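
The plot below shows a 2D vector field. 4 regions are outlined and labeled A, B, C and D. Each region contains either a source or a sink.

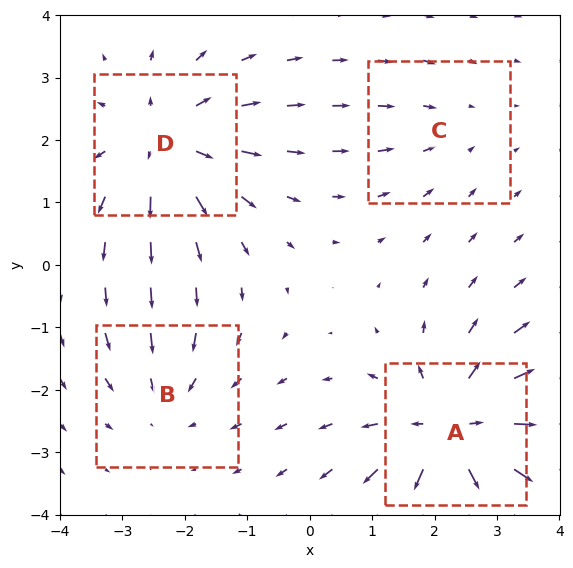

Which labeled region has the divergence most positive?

Divergence at each region's feature centre — A: about +7, B: about -3, C: about -2, D: about +5. Region A is most positive.

A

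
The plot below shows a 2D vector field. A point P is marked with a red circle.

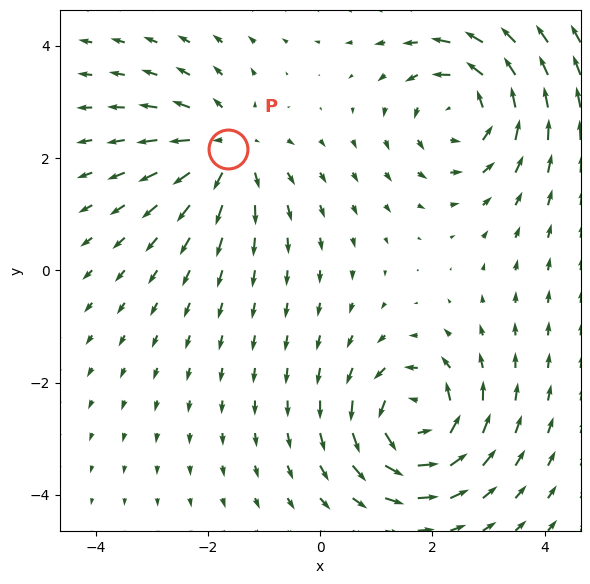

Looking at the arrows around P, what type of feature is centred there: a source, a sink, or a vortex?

source

At P (-1.6, 2.2) the arrows spread outward. Divergence about +5, curl ≈0 — positive divergence with near-zero curl is a source.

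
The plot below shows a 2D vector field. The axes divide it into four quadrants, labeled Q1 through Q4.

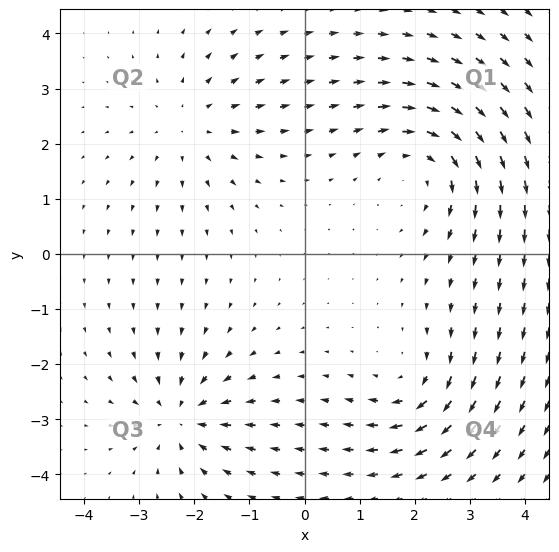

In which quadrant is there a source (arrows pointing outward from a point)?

Q2

The source sits at approximately (-2.1, 2.3), which lies in quadrant Q2. The divergence there is about +3, positive as expected for a source.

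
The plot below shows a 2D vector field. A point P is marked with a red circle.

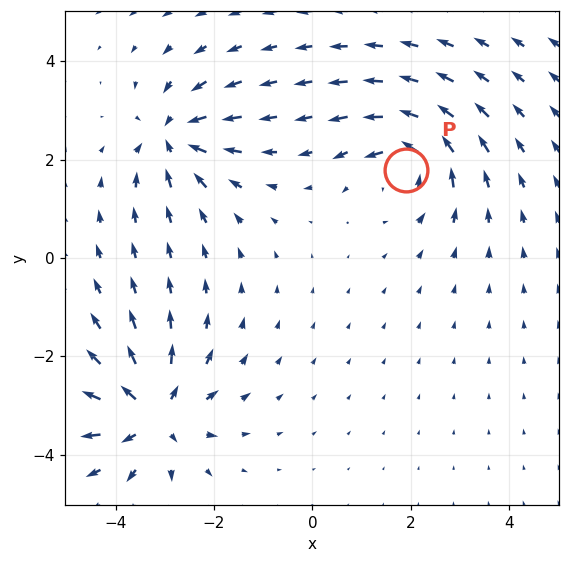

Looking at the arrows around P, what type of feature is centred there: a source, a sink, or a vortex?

At P (1.9, 1.8) the arrows circulate counterclockwise. Divergence ≈0, curl about +6 — near-zero divergence with nonzero curl is a vortex.

vortex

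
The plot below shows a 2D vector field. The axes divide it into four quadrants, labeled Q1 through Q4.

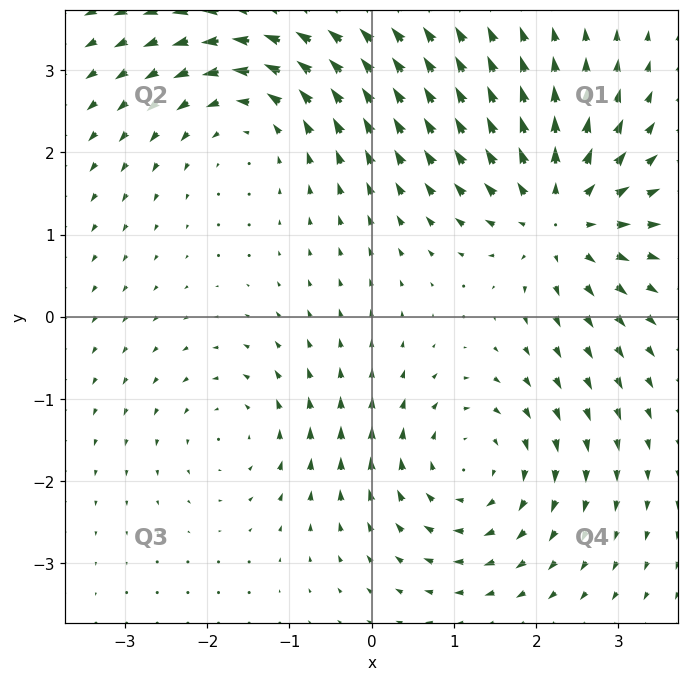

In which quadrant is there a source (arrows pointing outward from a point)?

The source sits at approximately (2.3, 1.2), which lies in quadrant Q1. The divergence there is about +6, positive as expected for a source.

Q1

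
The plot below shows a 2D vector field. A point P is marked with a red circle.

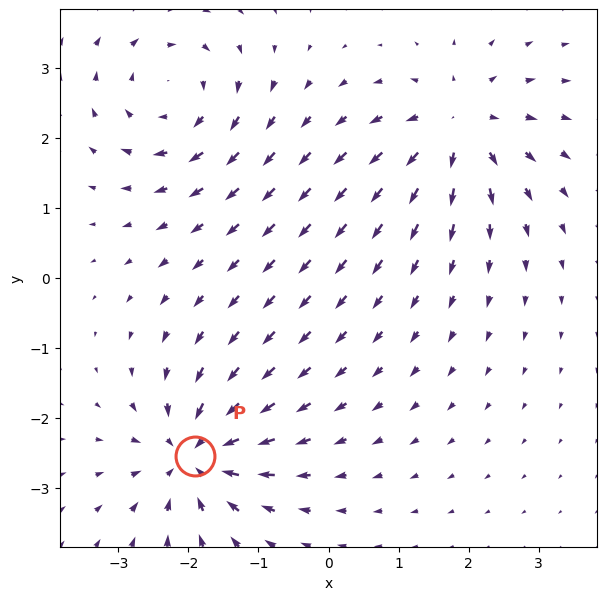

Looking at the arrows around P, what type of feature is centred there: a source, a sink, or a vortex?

sink

At P (-1.9, -2.5) the arrows converge inward. Divergence about -7, curl ≈0 — negative divergence with near-zero curl is a sink.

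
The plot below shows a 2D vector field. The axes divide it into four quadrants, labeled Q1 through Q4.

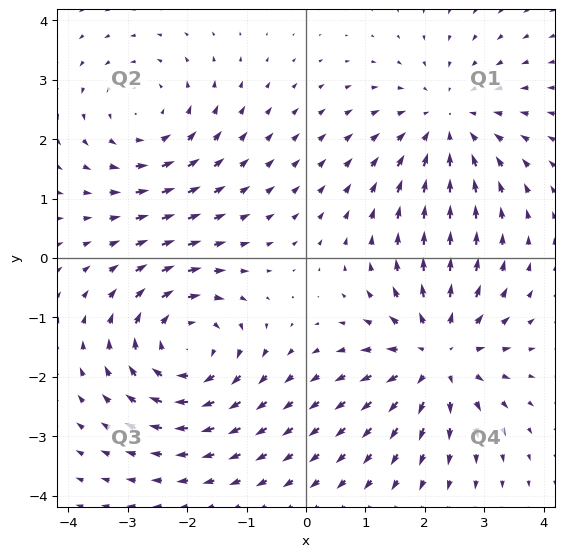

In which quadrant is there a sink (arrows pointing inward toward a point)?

The sink sits at approximately (2.4, 2.3), which lies in quadrant Q1. The divergence there is about -3, negative as expected for a sink.

Q1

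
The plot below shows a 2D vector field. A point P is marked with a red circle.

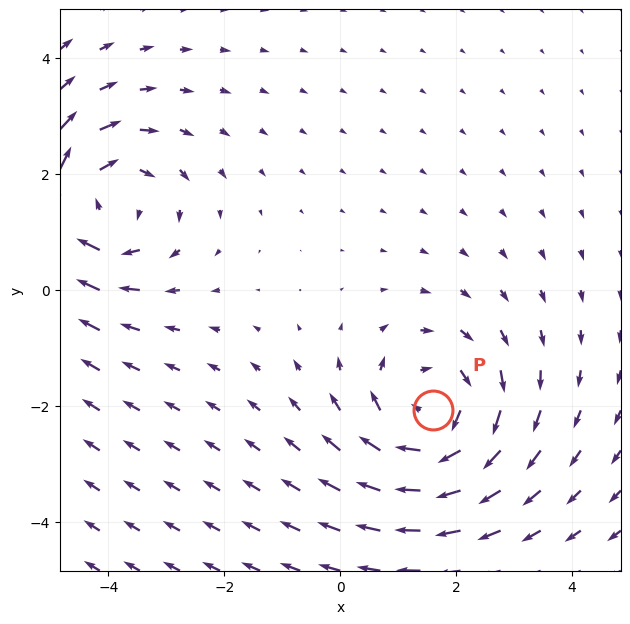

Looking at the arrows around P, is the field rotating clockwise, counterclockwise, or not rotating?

clockwise

Near P at (1.6, -2.1) the arrows circulate clockwise. The curl (z-component) there is about -4; negative curl means clockwise rotation.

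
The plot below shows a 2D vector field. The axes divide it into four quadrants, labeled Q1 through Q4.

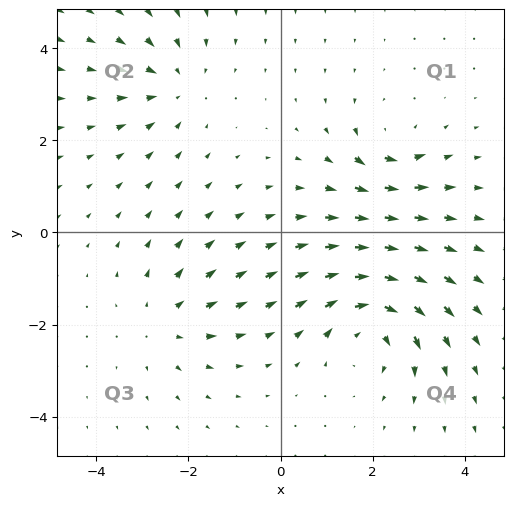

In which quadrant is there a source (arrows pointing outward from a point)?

The source sits at approximately (-2.5, -1.9), which lies in quadrant Q3. The divergence there is about +3, positive as expected for a source.

Q3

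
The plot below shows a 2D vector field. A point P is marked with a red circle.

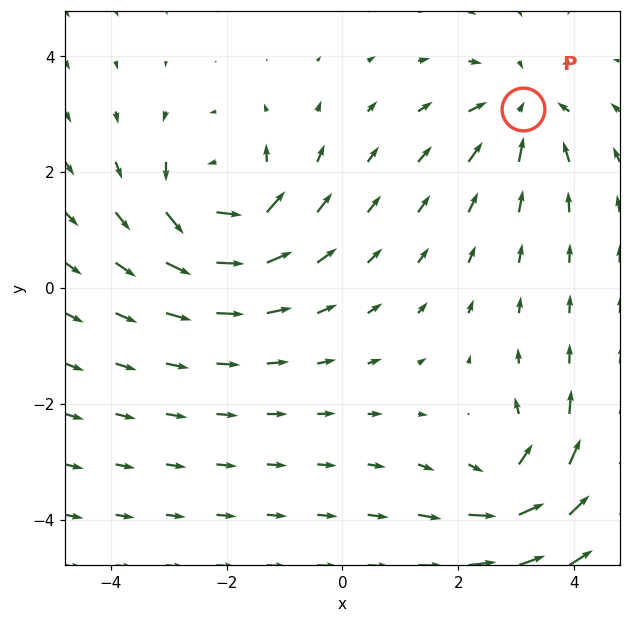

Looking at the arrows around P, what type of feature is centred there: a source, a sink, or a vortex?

sink

At P (3.1, 3.1) the arrows converge inward. Divergence about -4, curl ≈0 — negative divergence with near-zero curl is a sink.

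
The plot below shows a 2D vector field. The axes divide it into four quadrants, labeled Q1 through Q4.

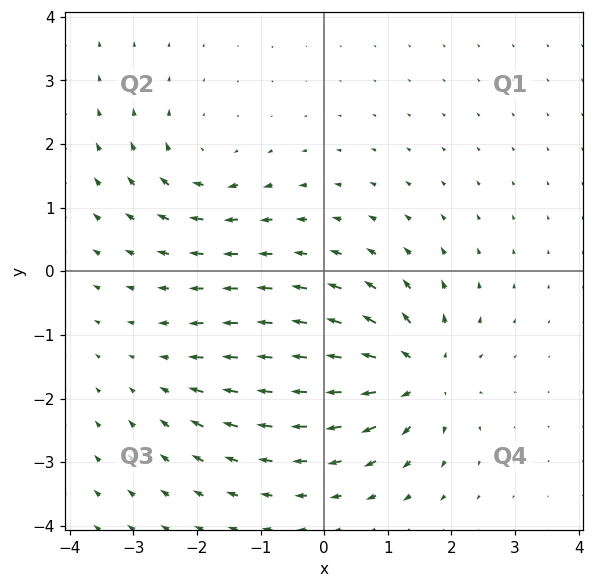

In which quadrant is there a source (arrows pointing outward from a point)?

The source sits at approximately (1.5, -1.6), which lies in quadrant Q4. The divergence there is about +6, positive as expected for a source.

Q4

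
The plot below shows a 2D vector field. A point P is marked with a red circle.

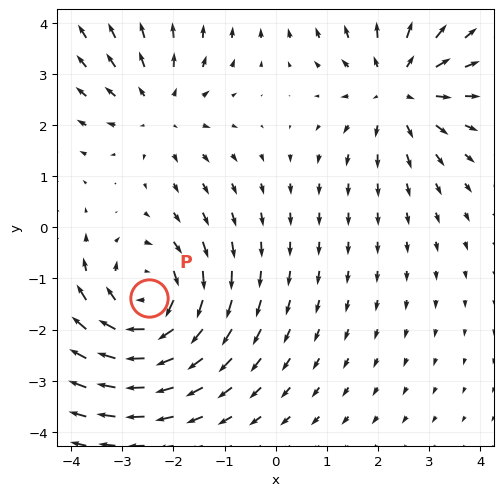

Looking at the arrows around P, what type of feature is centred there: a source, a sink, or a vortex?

vortex

At P (-2.5, -1.4) the arrows circulate clockwise. Divergence ≈0, curl about -5 — near-zero divergence with nonzero curl is a vortex.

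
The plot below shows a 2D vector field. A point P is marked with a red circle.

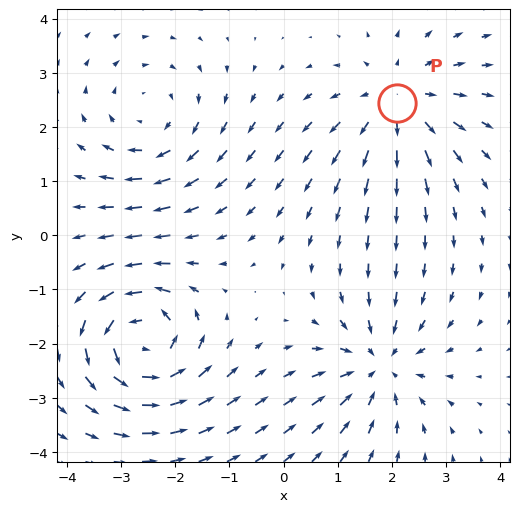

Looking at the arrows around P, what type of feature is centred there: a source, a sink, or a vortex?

source

At P (2.1, 2.4) the arrows spread outward. Divergence about +4, curl ≈0 — positive divergence with near-zero curl is a source.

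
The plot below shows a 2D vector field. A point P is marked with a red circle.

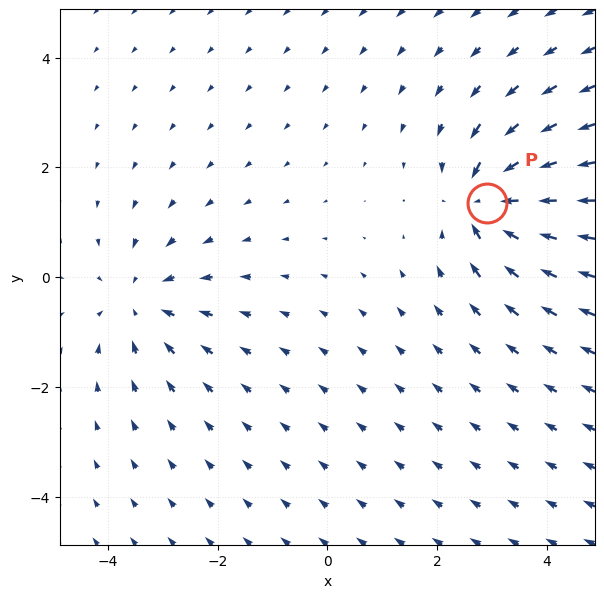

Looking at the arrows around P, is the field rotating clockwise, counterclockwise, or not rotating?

not rotating

Near P at (2.9, 1.4) the arrows show no circulation. The curl there is ≈0.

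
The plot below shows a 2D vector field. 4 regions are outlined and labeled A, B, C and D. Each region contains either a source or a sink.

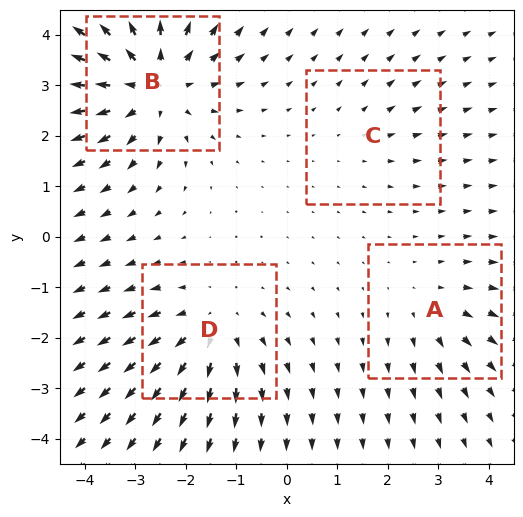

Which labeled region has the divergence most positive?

Divergence at each region's feature centre — A: about +3, B: about +6, C: about +2, D: about +4. Region B is most positive.

B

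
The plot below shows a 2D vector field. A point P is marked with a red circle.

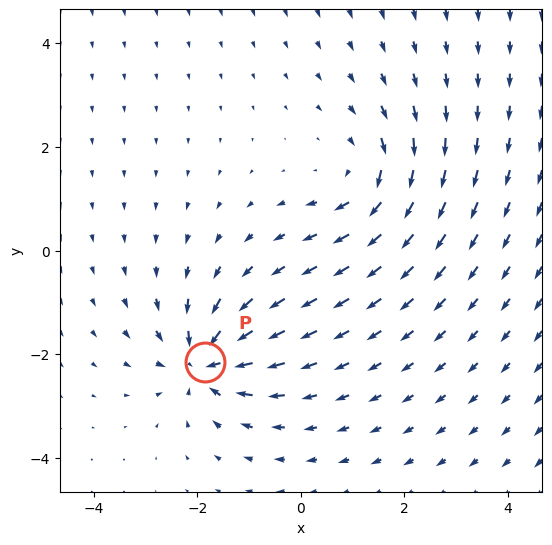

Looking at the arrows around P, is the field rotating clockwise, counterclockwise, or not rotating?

Near P at (-1.9, -2.2) the arrows show no circulation. The curl there is ≈0.

not rotating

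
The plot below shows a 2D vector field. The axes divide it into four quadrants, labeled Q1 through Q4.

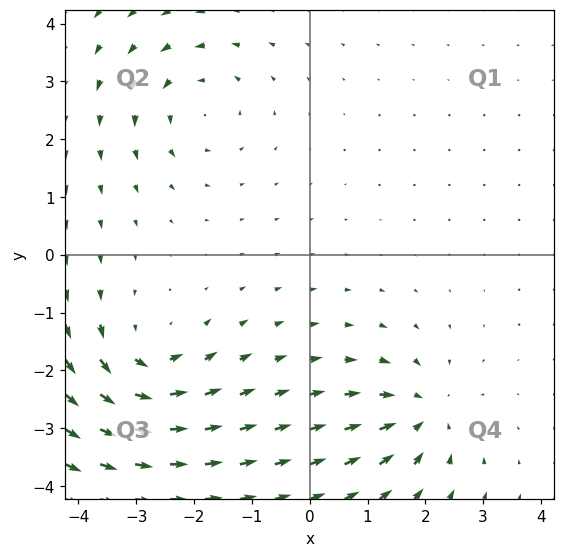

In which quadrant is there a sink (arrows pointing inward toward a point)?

The sink sits at approximately (1.9, -2.8), which lies in quadrant Q4. The divergence there is about -4, negative as expected for a sink.

Q4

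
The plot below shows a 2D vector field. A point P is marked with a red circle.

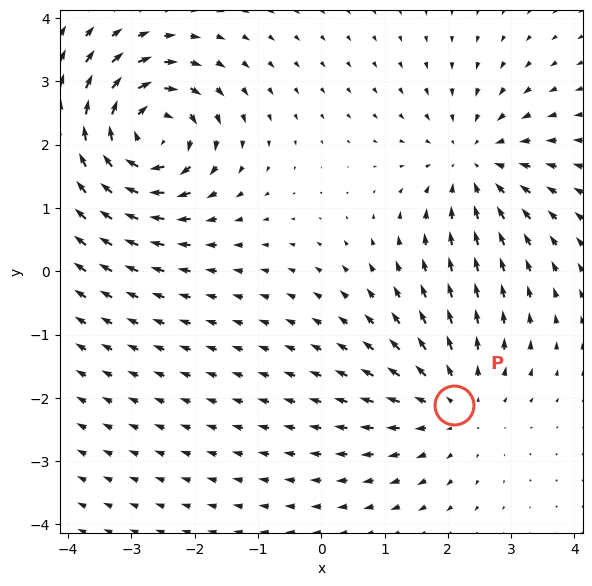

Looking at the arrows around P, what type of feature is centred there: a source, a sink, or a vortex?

At P (2.1, -2.1) the arrows spread outward. Divergence about +3, curl ≈0 — positive divergence with near-zero curl is a source.

source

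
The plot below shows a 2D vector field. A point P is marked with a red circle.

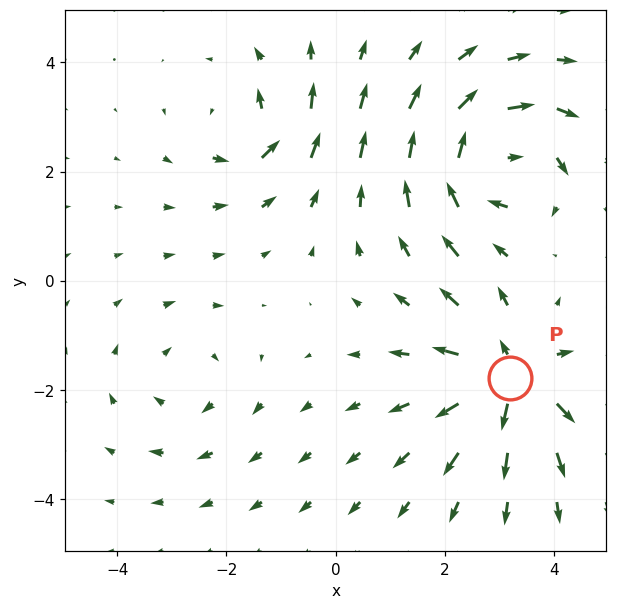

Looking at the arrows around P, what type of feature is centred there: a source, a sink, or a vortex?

At P (3.2, -1.8) the arrows spread outward. Divergence about +6, curl ≈0 — positive divergence with near-zero curl is a source.

source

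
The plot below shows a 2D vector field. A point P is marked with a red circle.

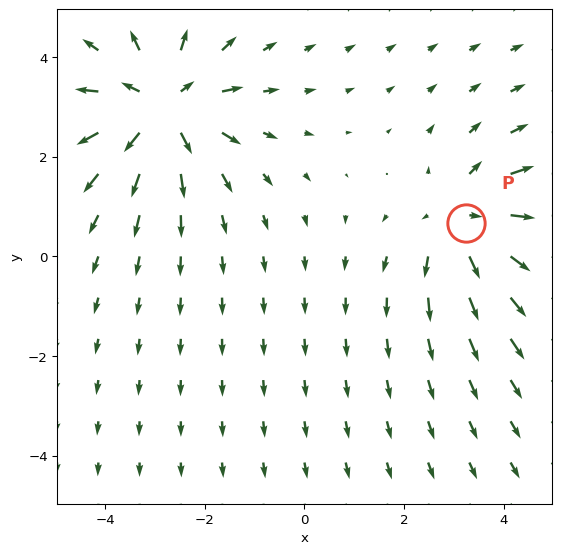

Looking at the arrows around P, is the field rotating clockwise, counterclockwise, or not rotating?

not rotating

Near P at (3.3, 0.7) the arrows show no circulation. The curl there is ≈0.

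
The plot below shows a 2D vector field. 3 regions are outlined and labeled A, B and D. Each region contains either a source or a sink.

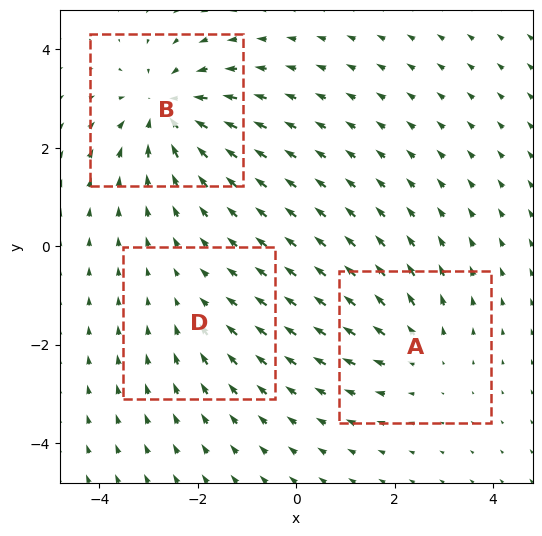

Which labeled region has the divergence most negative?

Divergence at each region's feature centre — A: about +3, B: about -5, D: about -2. Region B is most negative.

B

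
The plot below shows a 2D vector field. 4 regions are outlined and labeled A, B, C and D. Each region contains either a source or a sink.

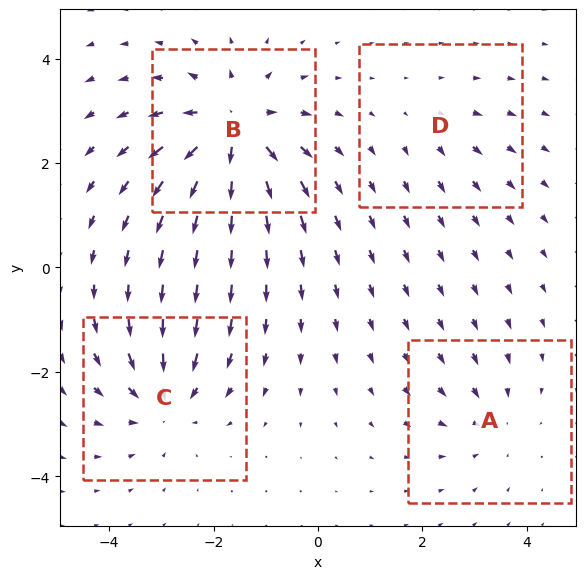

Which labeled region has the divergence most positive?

Divergence at each region's feature centre — A: about -3, B: about +7, C: about -5, D: about +2. Region B is most positive.

B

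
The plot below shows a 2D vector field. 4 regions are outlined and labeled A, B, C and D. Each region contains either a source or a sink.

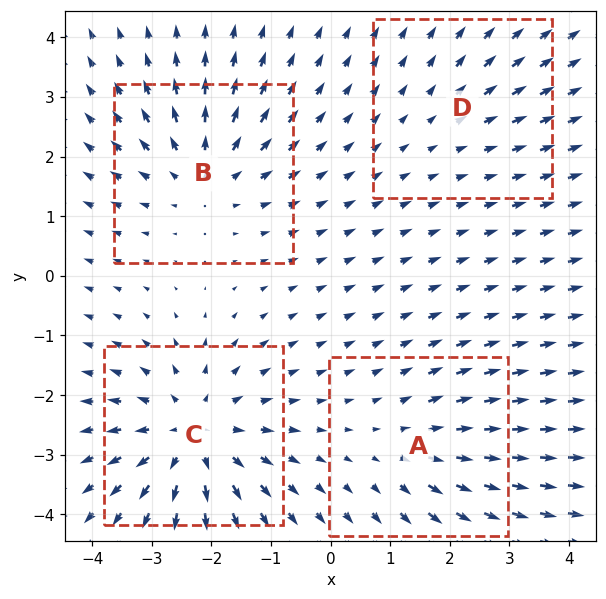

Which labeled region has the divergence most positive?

Divergence at each region's feature centre — A: about +3, B: about +4, C: about +6, D: about +2. Region C is most positive.

C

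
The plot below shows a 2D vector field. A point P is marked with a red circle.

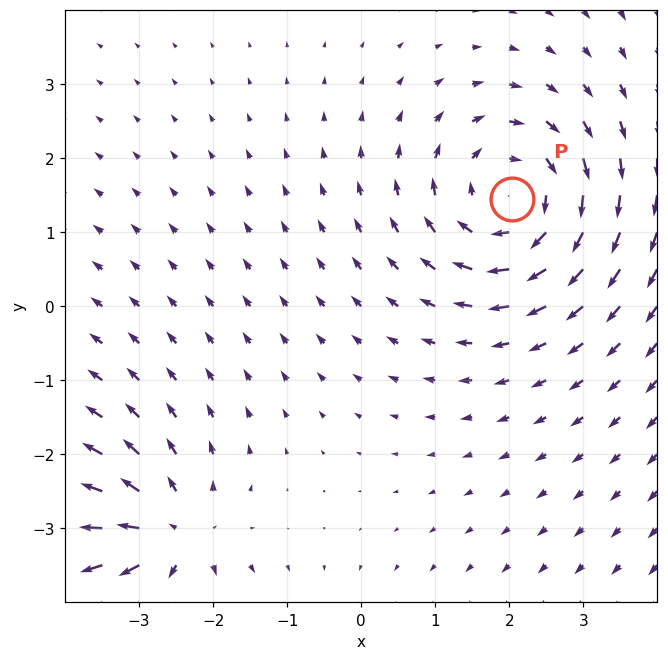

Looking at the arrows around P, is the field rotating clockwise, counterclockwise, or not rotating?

Near P at (2.0, 1.4) the arrows circulate clockwise. The curl (z-component) there is about -3; negative curl means clockwise rotation.

clockwise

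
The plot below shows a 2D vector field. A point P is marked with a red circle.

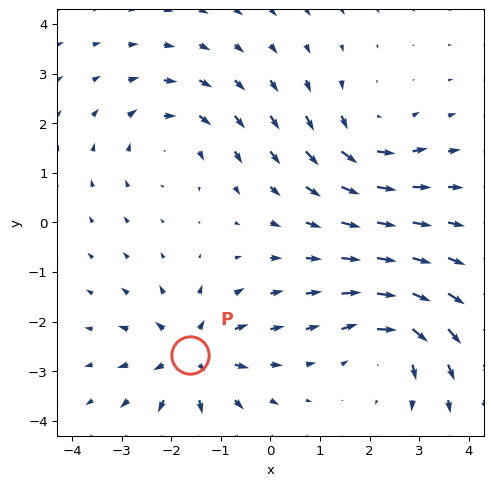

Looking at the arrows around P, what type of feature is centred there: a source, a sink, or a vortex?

source

At P (-1.6, -2.7) the arrows spread outward. Divergence about +7, curl ≈0 — positive divergence with near-zero curl is a source.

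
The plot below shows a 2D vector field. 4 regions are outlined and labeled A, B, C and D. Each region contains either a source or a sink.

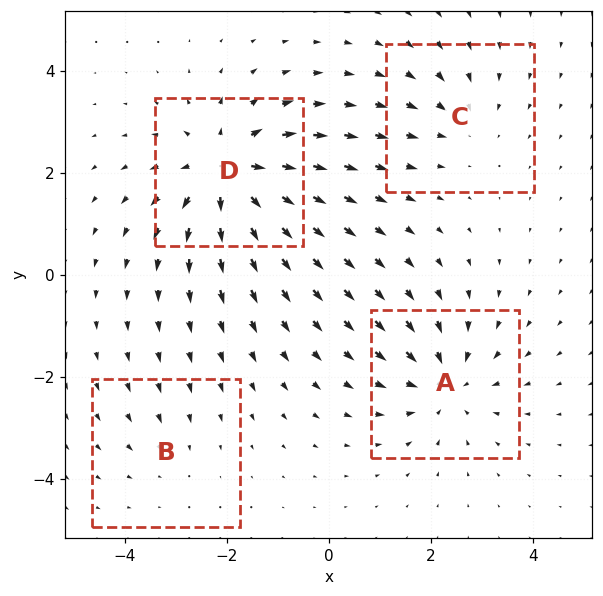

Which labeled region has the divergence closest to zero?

B

Divergence at each region's feature centre — A: about -5, B: about -2, C: about -3, D: about +7. Region B is closest to zero.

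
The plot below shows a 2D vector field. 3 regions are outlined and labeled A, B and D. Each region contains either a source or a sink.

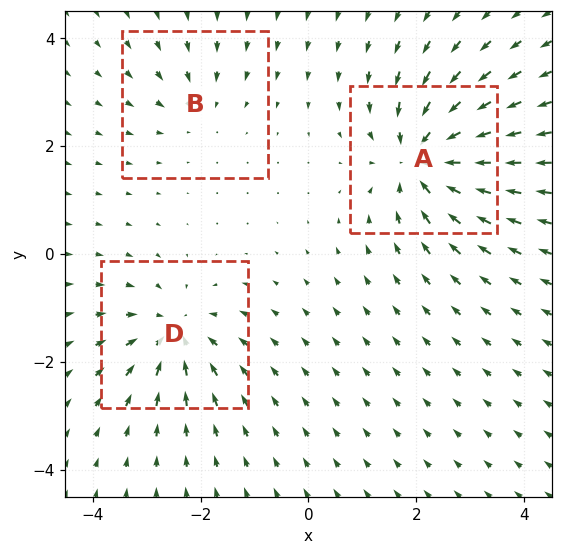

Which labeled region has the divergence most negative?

A

Divergence at each region's feature centre — A: about -5, B: about -2, D: about -4. Region A is most negative.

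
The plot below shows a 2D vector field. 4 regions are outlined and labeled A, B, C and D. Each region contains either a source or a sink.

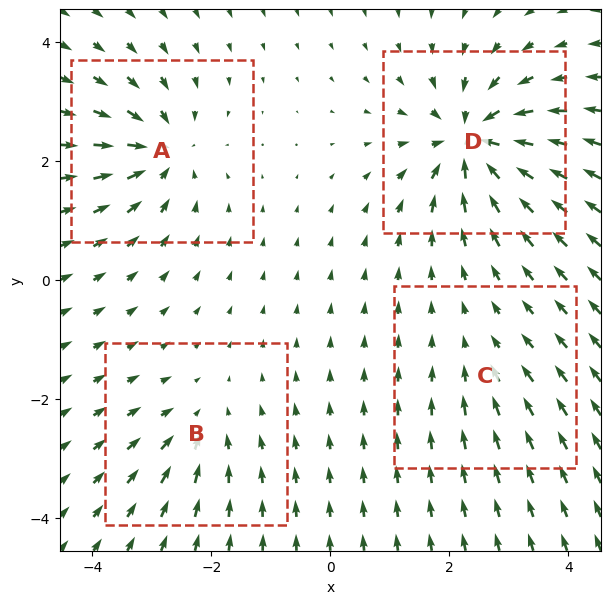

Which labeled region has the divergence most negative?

Divergence at each region's feature centre — A: about -6, B: about -4, C: about -3, D: about -9. Region D is most negative.

D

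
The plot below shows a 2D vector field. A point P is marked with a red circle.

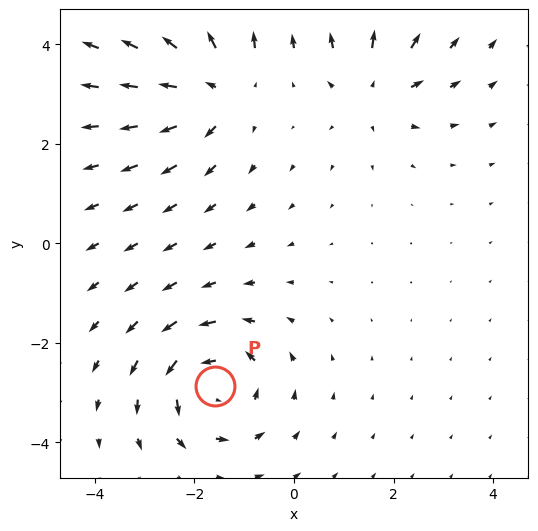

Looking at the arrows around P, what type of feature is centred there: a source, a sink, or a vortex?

At P (-1.6, -2.9) the arrows circulate counterclockwise. Divergence ≈0, curl about +5 — near-zero divergence with nonzero curl is a vortex.

vortex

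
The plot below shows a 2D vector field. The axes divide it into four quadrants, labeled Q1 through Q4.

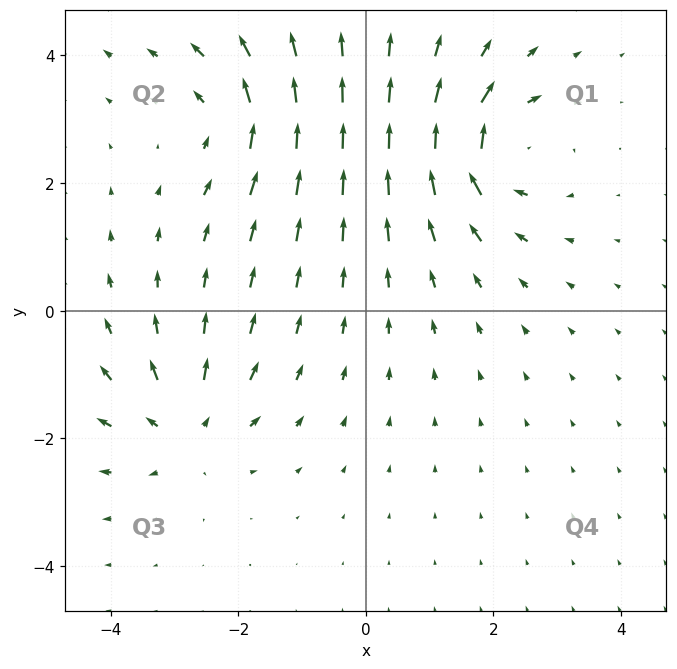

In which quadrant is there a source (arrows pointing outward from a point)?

Q3

The source sits at approximately (-2.8, -1.8), which lies in quadrant Q3. The divergence there is about +3, positive as expected for a source.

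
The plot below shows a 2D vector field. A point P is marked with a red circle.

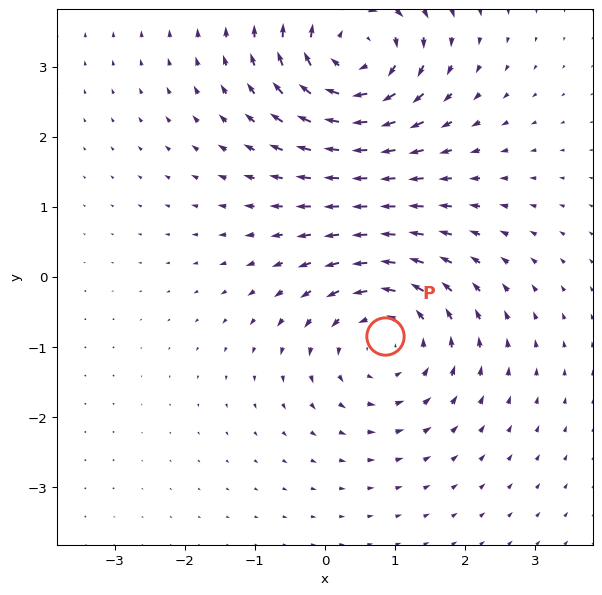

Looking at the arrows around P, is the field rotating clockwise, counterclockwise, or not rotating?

Near P at (0.9, -0.8) the arrows circulate counterclockwise. The curl (z-component) there is about +4; positive curl means counterclockwise rotation.

counterclockwise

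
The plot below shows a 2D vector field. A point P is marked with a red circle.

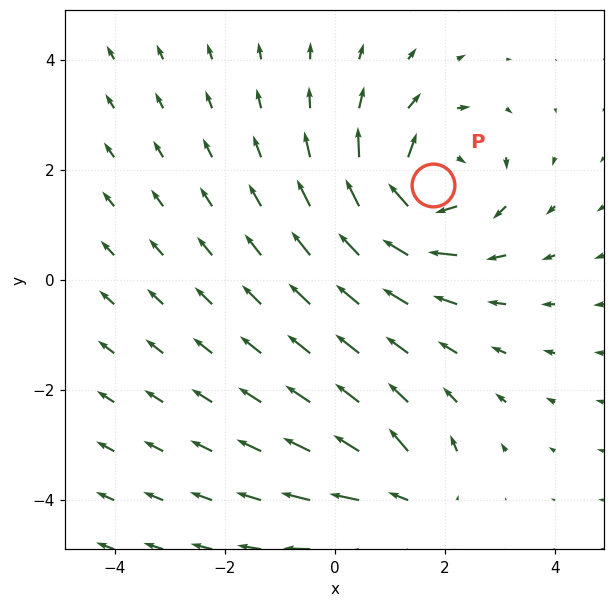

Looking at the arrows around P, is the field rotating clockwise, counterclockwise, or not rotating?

Near P at (1.8, 1.7) the arrows circulate clockwise. The curl (z-component) there is about -4; negative curl means clockwise rotation.

clockwise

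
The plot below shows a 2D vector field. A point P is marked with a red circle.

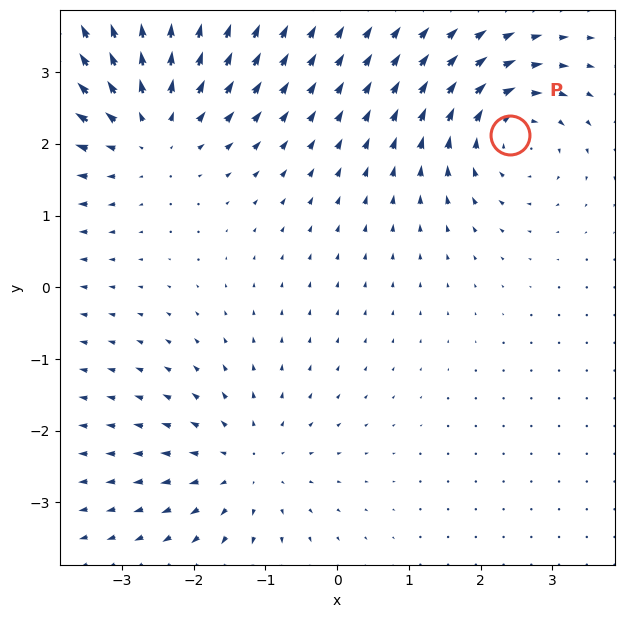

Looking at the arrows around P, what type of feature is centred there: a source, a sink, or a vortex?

vortex

At P (2.4, 2.1) the arrows circulate clockwise. Divergence ≈0, curl about -4 — near-zero divergence with nonzero curl is a vortex.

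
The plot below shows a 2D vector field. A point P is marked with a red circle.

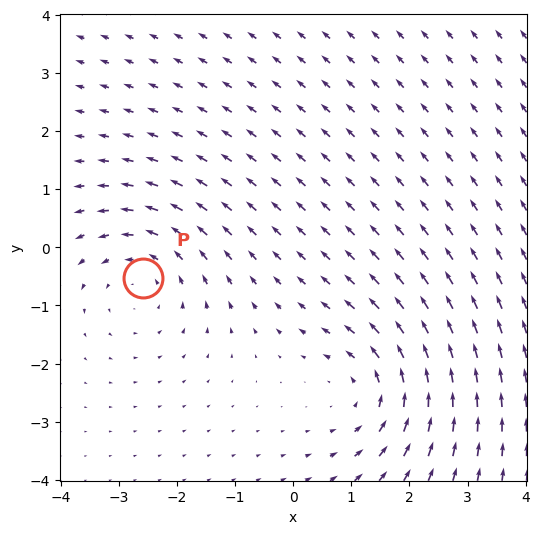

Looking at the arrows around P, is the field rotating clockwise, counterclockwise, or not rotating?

counterclockwise

Near P at (-2.6, -0.5) the arrows circulate counterclockwise. The curl (z-component) there is about +3; positive curl means counterclockwise rotation.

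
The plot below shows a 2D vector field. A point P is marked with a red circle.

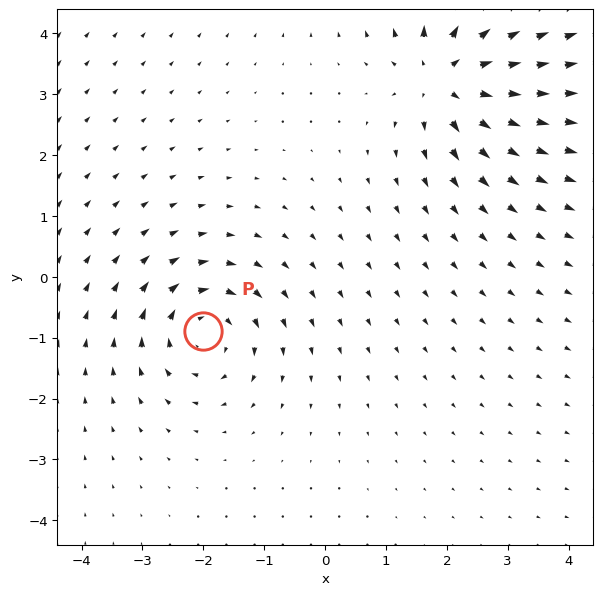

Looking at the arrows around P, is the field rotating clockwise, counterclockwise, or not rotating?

clockwise

Near P at (-2.0, -0.9) the arrows circulate clockwise. The curl (z-component) there is about -4; negative curl means clockwise rotation.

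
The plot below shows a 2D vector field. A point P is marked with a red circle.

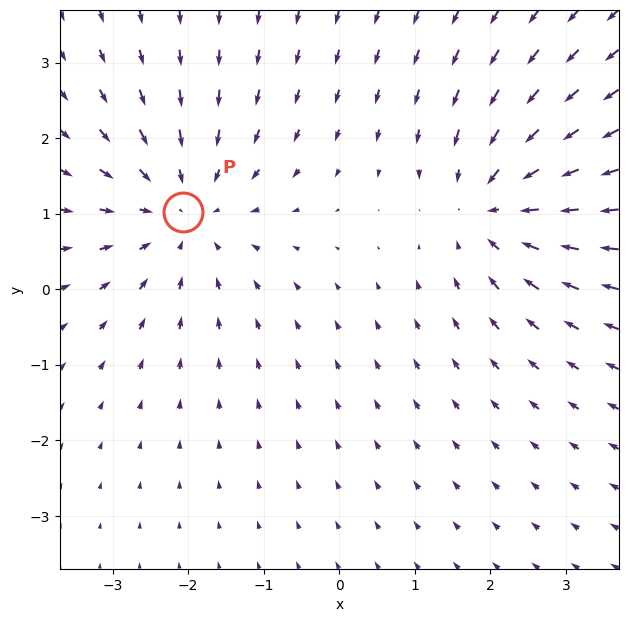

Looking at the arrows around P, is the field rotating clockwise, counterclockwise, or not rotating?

not rotating

Near P at (-2.1, 1.0) the arrows show no circulation. The curl there is ≈0.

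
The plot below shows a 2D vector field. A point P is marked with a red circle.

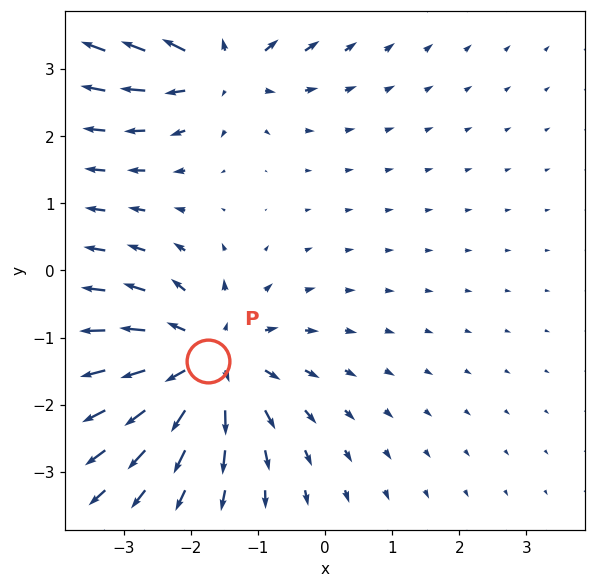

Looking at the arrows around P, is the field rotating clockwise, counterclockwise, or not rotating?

Near P at (-1.7, -1.4) the arrows show no circulation. The curl there is ≈0.

not rotating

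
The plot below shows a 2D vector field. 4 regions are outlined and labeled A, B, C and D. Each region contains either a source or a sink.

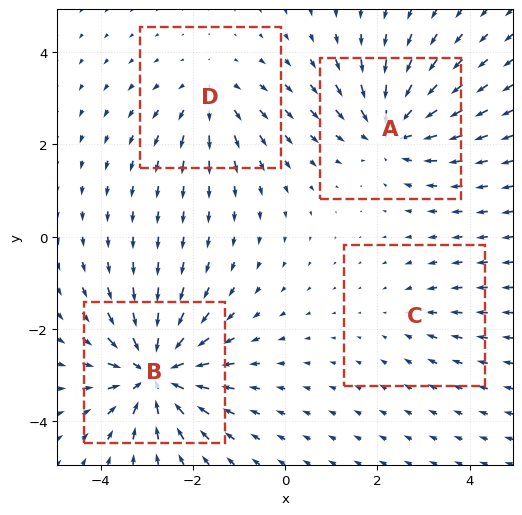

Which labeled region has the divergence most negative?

Divergence at each region's feature centre — A: about -6, B: about -8, C: about -2, D: about +4. Region B is most negative.

B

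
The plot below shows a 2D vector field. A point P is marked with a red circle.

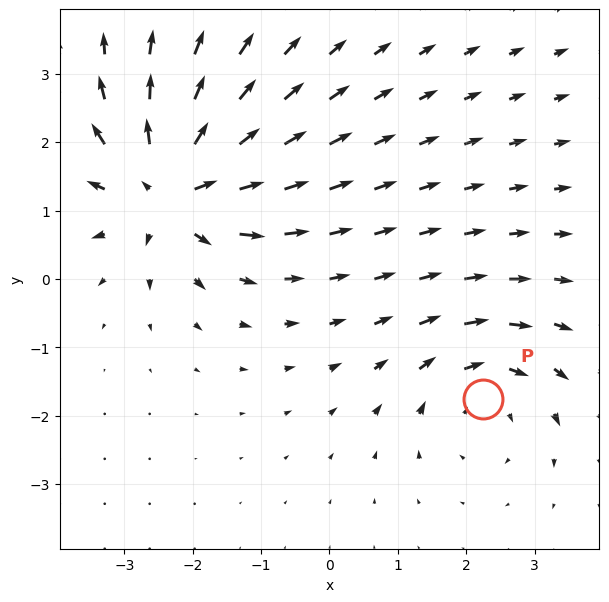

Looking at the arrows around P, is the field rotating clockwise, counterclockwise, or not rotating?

clockwise

Near P at (2.2, -1.8) the arrows circulate clockwise. The curl (z-component) there is about -3; negative curl means clockwise rotation.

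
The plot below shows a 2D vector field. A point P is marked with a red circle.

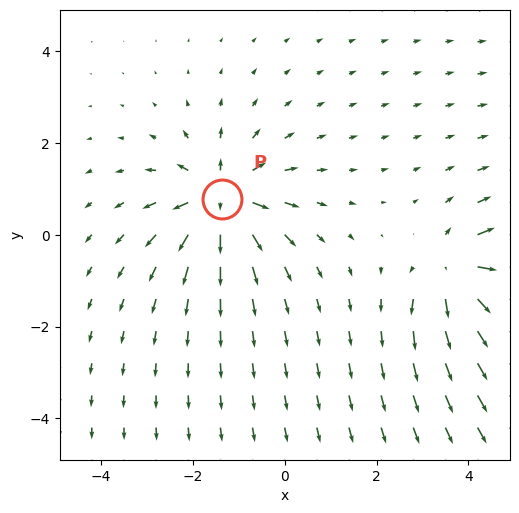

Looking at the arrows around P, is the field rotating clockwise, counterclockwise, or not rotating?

Near P at (-1.4, 0.8) the arrows show no circulation. The curl there is ≈0.

not rotating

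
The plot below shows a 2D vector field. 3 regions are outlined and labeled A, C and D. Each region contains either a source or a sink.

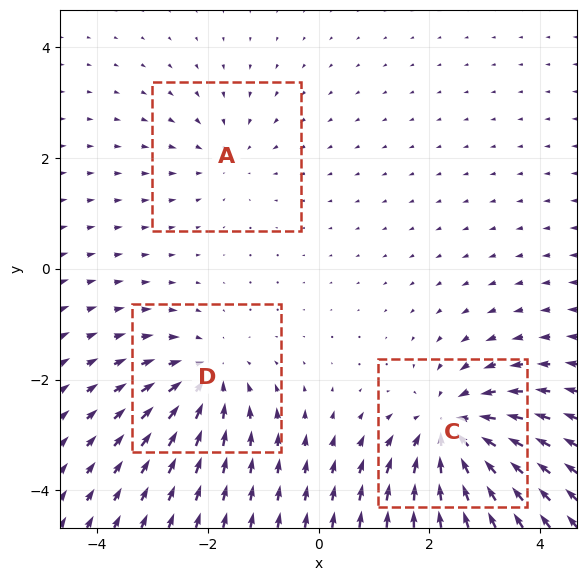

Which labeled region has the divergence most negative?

Divergence at each region's feature centre — A: about -2, C: about -5, D: about -3. Region C is most negative.

C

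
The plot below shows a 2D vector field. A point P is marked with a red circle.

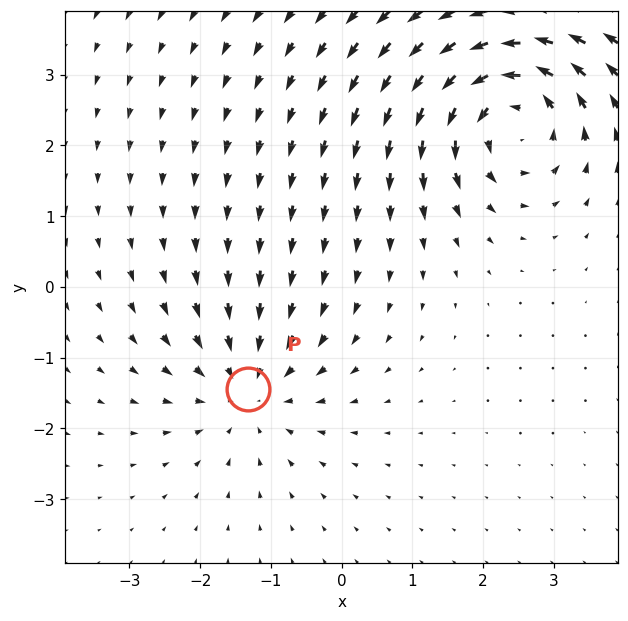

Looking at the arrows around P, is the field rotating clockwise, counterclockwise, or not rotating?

not rotating

Near P at (-1.3, -1.4) the arrows show no circulation. The curl there is ≈0.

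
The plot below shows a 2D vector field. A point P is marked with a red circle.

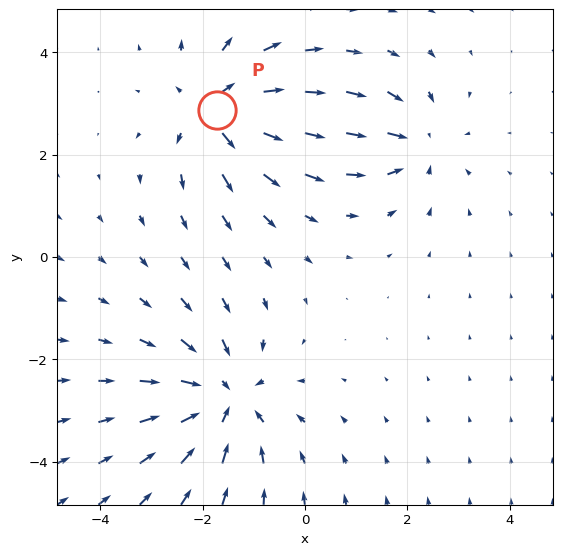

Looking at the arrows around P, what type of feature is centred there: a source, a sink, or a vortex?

At P (-1.7, 2.9) the arrows spread outward. Divergence about +5, curl ≈0 — positive divergence with near-zero curl is a source.

source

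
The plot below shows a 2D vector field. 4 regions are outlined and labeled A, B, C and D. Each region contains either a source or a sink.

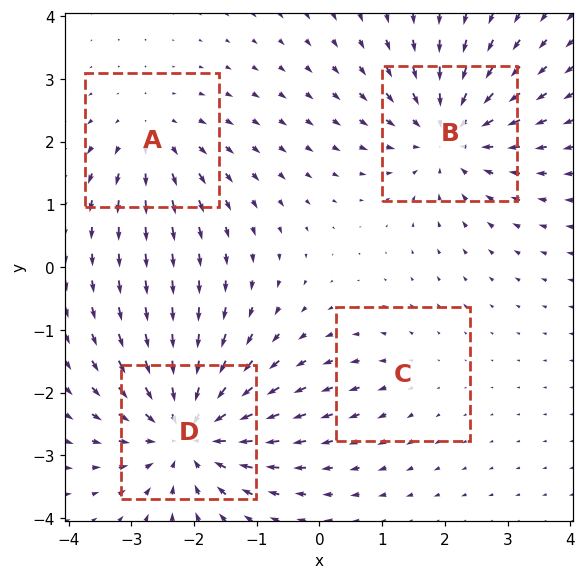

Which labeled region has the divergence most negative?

Divergence at each region's feature centre — A: about +3, B: about -5, C: about +2, D: about -6. Region D is most negative.

D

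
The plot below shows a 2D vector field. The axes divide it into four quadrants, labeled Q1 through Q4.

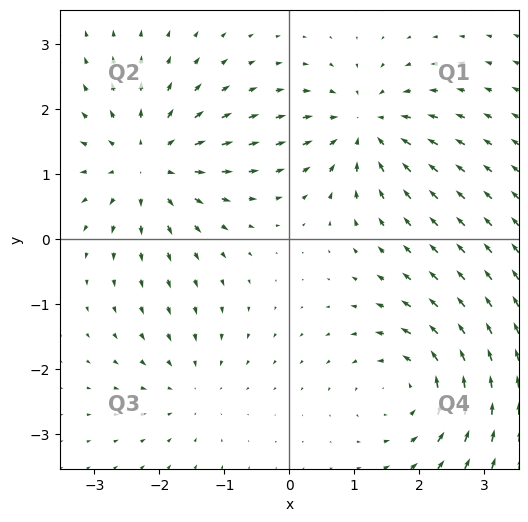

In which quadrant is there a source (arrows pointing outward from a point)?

The source sits at approximately (-2.2, 1.2), which lies in quadrant Q2. The divergence there is about +5, positive as expected for a source.

Q2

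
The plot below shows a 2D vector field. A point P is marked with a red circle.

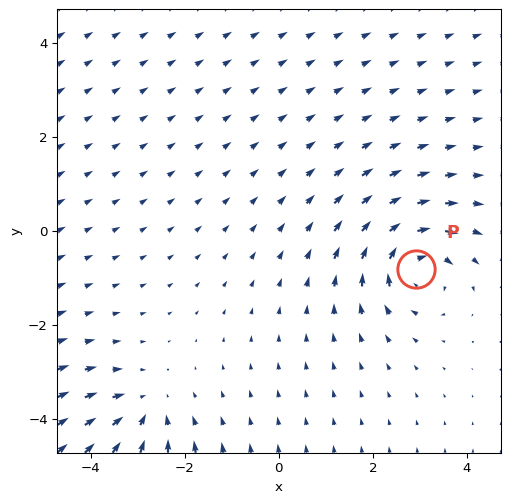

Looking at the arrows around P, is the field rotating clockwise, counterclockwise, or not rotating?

clockwise

Near P at (2.9, -0.8) the arrows circulate clockwise. The curl (z-component) there is about -4; negative curl means clockwise rotation.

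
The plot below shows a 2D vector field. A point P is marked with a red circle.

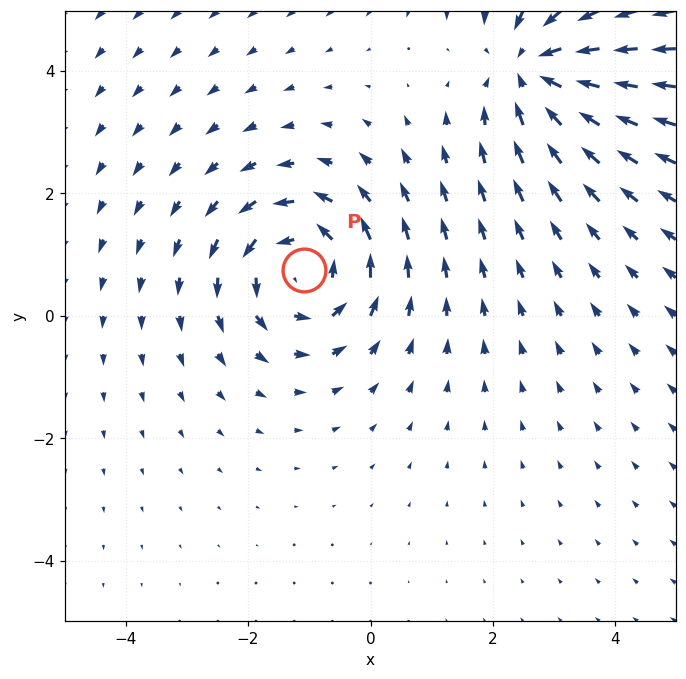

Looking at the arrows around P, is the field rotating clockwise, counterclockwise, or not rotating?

Near P at (-1.1, 0.7) the arrows circulate counterclockwise. The curl (z-component) there is about +4; positive curl means counterclockwise rotation.

counterclockwise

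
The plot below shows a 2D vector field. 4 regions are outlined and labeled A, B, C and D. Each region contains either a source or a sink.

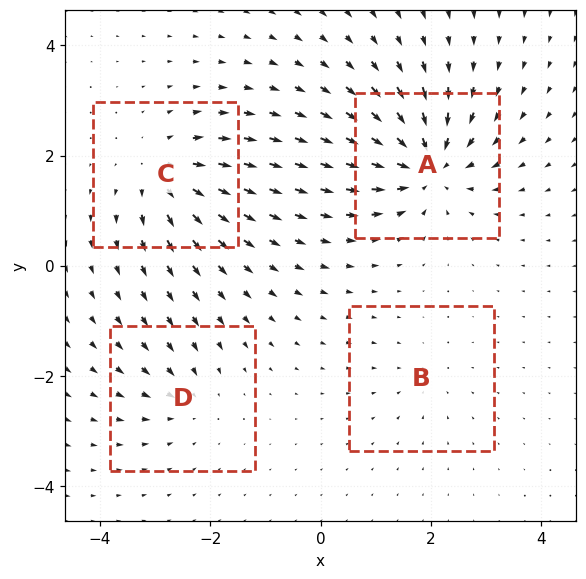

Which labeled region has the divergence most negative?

A

Divergence at each region's feature centre — A: about -8, B: about -2, C: about +6, D: about -4. Region A is most negative.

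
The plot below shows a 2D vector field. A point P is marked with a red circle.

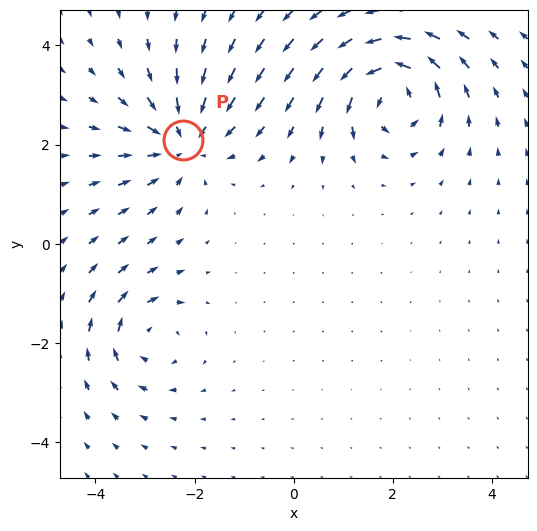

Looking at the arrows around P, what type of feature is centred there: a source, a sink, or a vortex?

sink

At P (-2.2, 2.1) the arrows converge inward. Divergence about -4, curl ≈0 — negative divergence with near-zero curl is a sink.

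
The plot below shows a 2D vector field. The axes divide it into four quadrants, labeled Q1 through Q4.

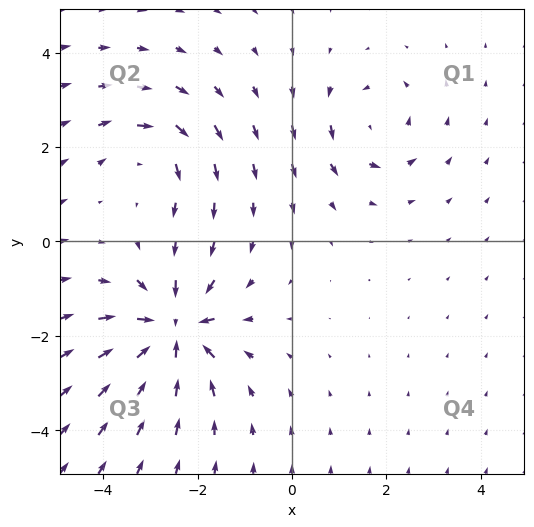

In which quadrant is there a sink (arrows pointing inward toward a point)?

Q3

The sink sits at approximately (-2.5, -1.9), which lies in quadrant Q3. The divergence there is about -7, negative as expected for a sink.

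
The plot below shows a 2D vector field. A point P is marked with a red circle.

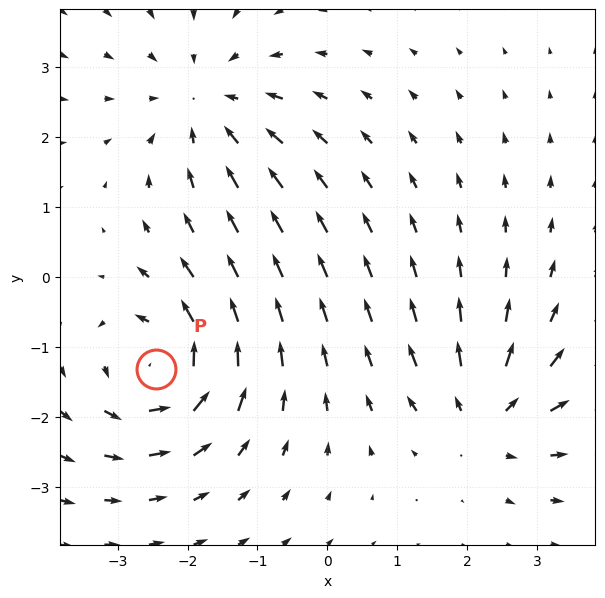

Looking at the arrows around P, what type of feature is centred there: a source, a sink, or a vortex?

vortex

At P (-2.4, -1.3) the arrows circulate counterclockwise. Divergence ≈0, curl about +5 — near-zero divergence with nonzero curl is a vortex.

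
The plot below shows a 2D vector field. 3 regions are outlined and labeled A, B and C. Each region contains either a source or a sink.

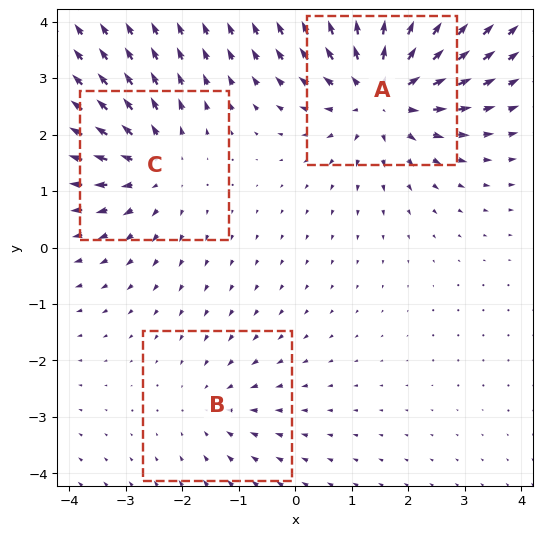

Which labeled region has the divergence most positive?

A

Divergence at each region's feature centre — A: about +5, B: about -2, C: about +3. Region A is most positive.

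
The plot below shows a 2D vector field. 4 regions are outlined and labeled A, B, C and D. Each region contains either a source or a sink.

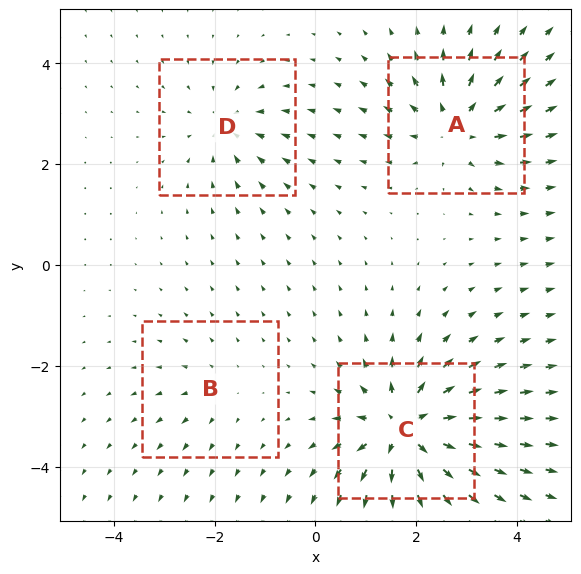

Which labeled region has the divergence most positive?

C

Divergence at each region's feature centre — A: about +6, B: about +2, C: about +8, D: about -4. Region C is most positive.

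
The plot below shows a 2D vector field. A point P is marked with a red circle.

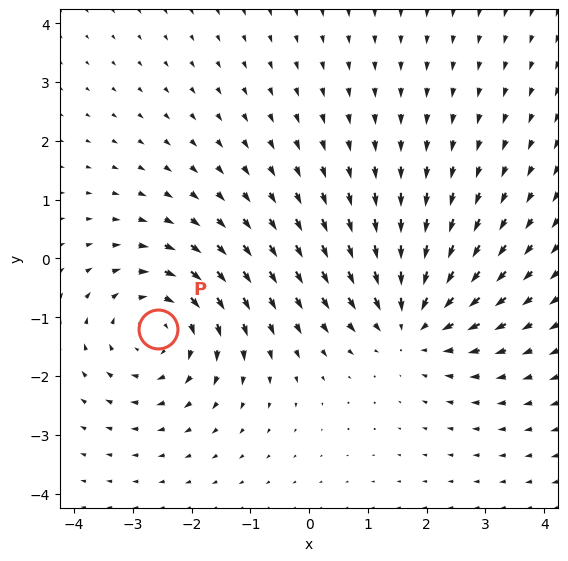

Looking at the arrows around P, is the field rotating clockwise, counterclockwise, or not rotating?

Near P at (-2.6, -1.2) the arrows circulate clockwise. The curl (z-component) there is about -4; negative curl means clockwise rotation.

clockwise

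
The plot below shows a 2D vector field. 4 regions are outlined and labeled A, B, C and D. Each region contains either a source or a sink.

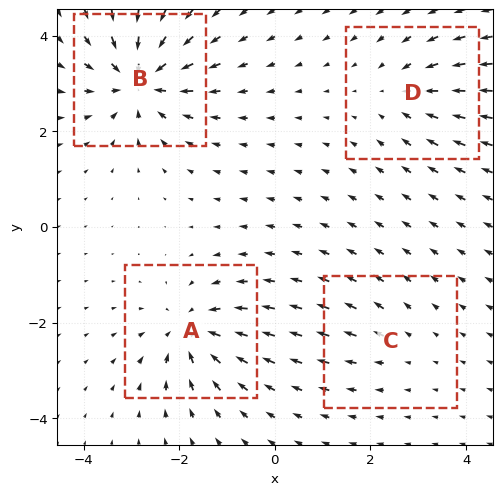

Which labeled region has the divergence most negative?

Divergence at each region's feature centre — A: about -6, B: about -8, C: about +2, D: about -4. Region B is most negative.

B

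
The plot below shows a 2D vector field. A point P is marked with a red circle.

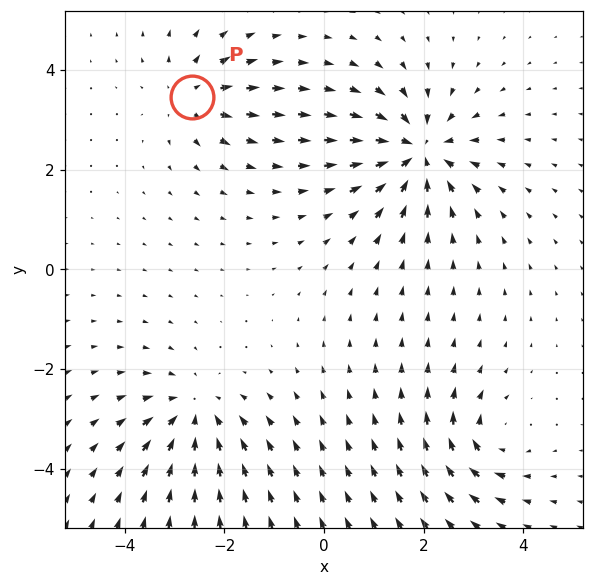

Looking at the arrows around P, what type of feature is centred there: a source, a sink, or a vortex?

source

At P (-2.7, 3.5) the arrows spread outward. Divergence about +3, curl ≈0 — positive divergence with near-zero curl is a source.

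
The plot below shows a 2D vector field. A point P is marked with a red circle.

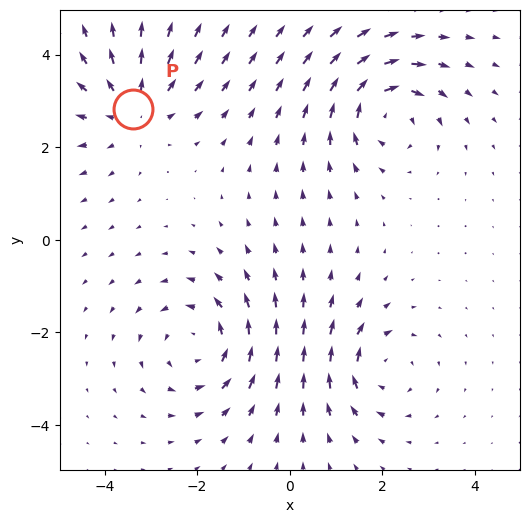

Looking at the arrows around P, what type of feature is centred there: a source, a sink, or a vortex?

At P (-3.4, 2.8) the arrows spread outward. Divergence about +4, curl ≈0 — positive divergence with near-zero curl is a source.

source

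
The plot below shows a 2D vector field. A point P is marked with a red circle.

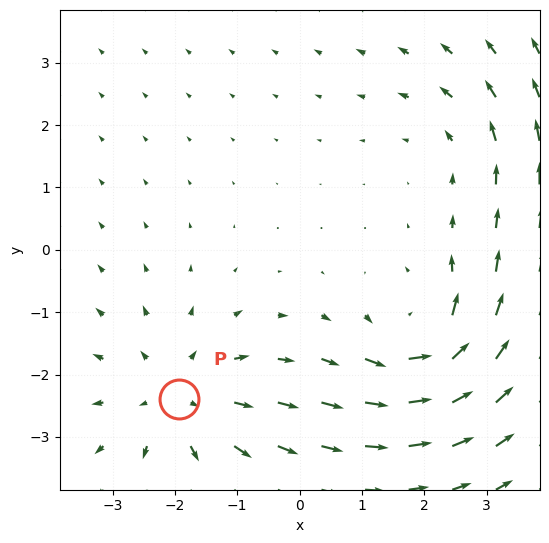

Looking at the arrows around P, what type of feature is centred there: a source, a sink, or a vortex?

source

At P (-1.9, -2.4) the arrows spread outward. Divergence about +3, curl ≈0 — positive divergence with near-zero curl is a source.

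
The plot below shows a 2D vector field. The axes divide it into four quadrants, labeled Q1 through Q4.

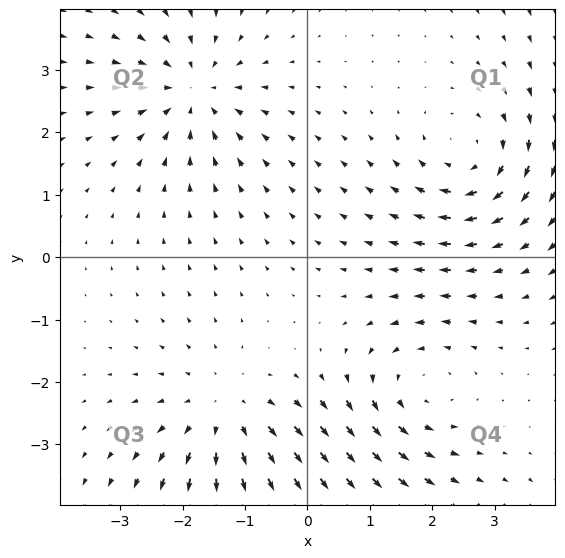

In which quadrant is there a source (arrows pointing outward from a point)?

Q3

The source sits at approximately (-1.3, -2.5), which lies in quadrant Q3. The divergence there is about +3, positive as expected for a source.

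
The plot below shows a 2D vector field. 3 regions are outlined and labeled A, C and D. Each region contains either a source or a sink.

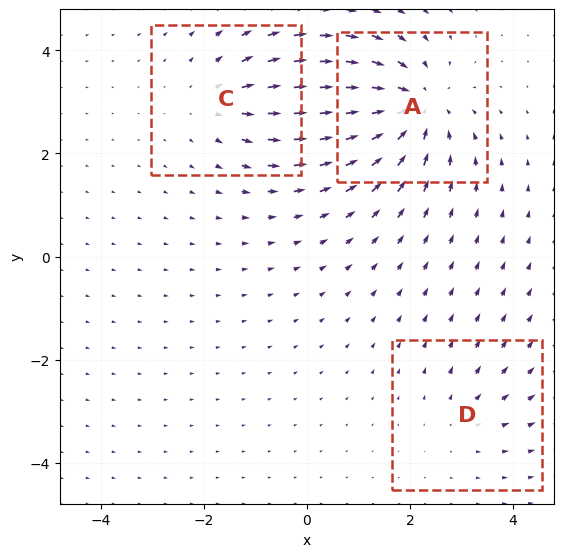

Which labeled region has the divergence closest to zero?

Divergence at each region's feature centre — A: about -5, C: about +3, D: about +2. Region D is closest to zero.

D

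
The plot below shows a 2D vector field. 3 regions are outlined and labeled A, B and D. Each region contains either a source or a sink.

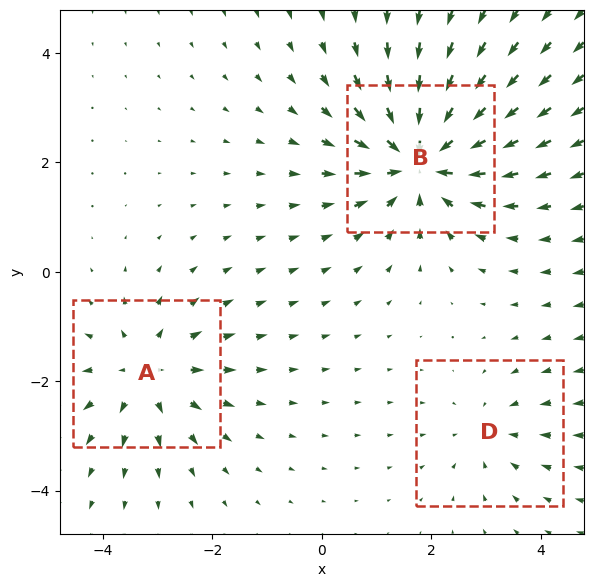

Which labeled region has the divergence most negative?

Divergence at each region's feature centre — A: about +3, B: about -5, D: about -2. Region B is most negative.

B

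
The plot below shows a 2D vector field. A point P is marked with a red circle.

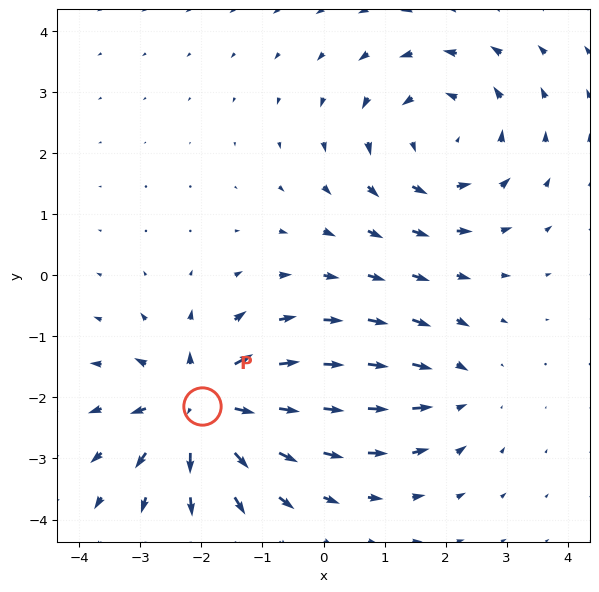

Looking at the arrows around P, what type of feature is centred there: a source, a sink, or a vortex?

At P (-2.0, -2.1) the arrows spread outward. Divergence about +6, curl ≈0 — positive divergence with near-zero curl is a source.

source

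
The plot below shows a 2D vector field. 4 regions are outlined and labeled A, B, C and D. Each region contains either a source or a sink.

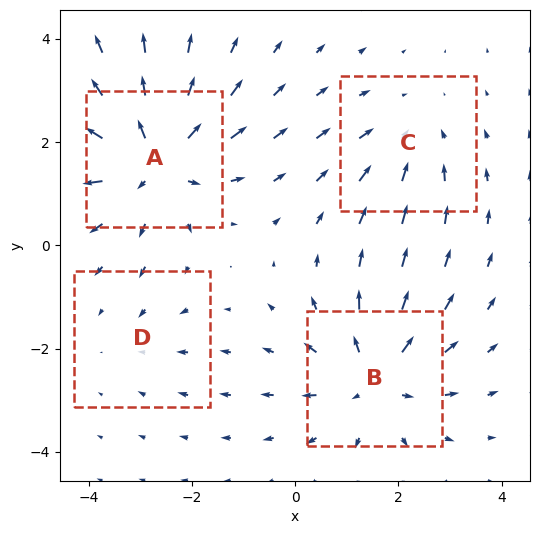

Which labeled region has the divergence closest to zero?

Divergence at each region's feature centre — A: about +6, B: about +5, C: about -3, D: about -2. Region D is closest to zero.

D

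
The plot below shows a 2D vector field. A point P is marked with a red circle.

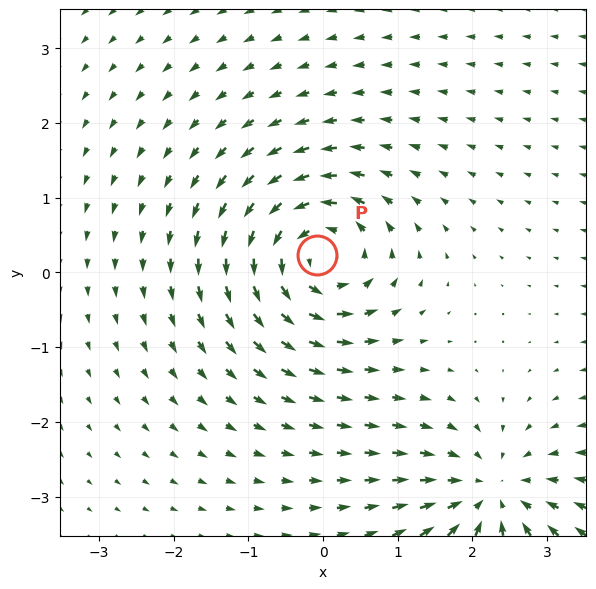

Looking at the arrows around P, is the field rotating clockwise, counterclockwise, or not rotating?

counterclockwise

Near P at (-0.1, 0.2) the arrows circulate counterclockwise. The curl (z-component) there is about +5; positive curl means counterclockwise rotation.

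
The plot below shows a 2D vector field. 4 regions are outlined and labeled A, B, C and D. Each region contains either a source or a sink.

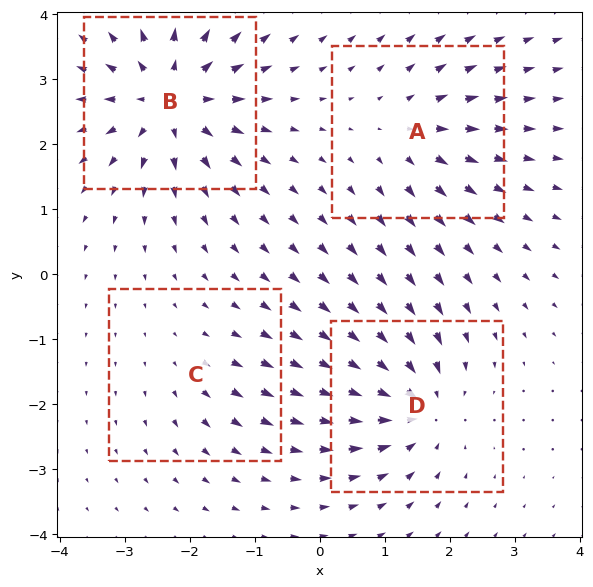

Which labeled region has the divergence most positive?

B

Divergence at each region's feature centre — A: about +4, B: about +8, C: about +2, D: about -6. Region B is most positive.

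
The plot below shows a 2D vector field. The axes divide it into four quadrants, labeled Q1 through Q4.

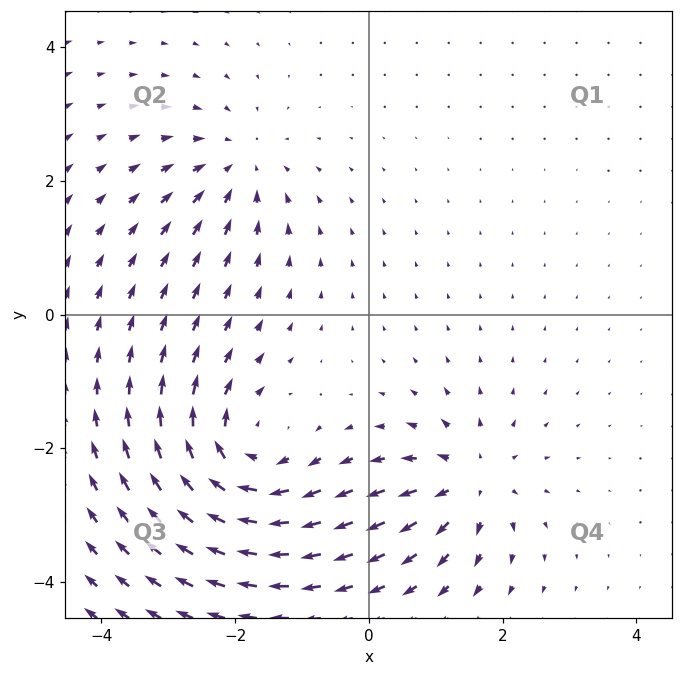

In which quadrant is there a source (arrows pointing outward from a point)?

The source sits at approximately (1.5, -2.5), which lies in quadrant Q4. The divergence there is about +5, positive as expected for a source.

Q4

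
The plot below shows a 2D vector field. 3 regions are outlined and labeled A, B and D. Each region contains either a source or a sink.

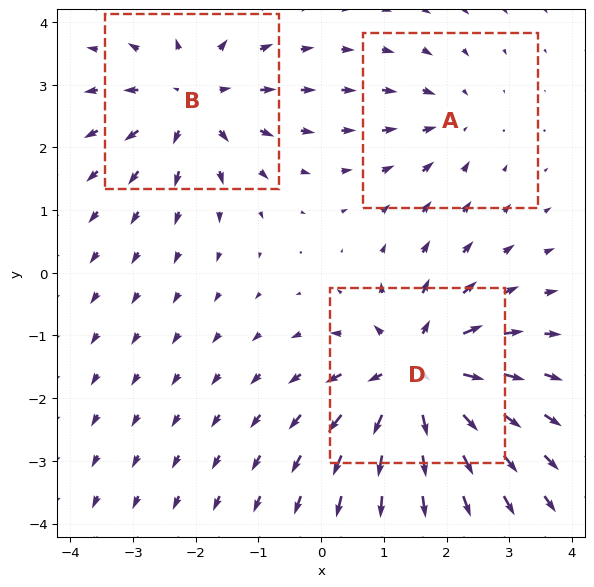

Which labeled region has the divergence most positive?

Divergence at each region's feature centre — A: about -2, B: about +4, D: about +5. Region D is most positive.

D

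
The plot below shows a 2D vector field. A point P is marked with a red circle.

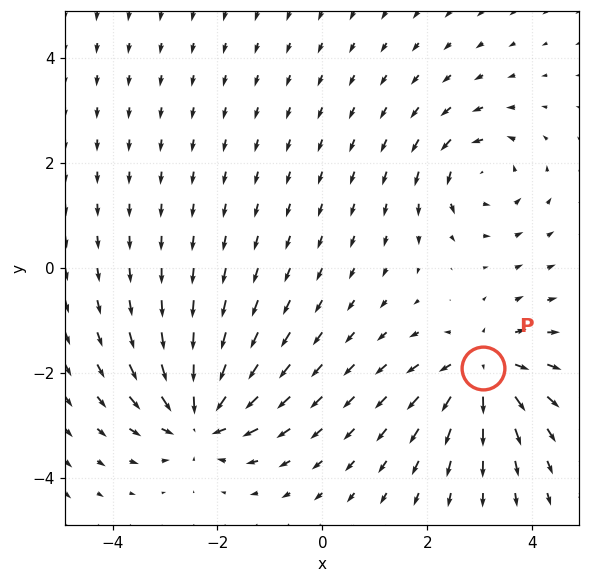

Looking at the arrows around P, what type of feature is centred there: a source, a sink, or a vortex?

At P (3.1, -1.9) the arrows spread outward. Divergence about +5, curl ≈0 — positive divergence with near-zero curl is a source.

source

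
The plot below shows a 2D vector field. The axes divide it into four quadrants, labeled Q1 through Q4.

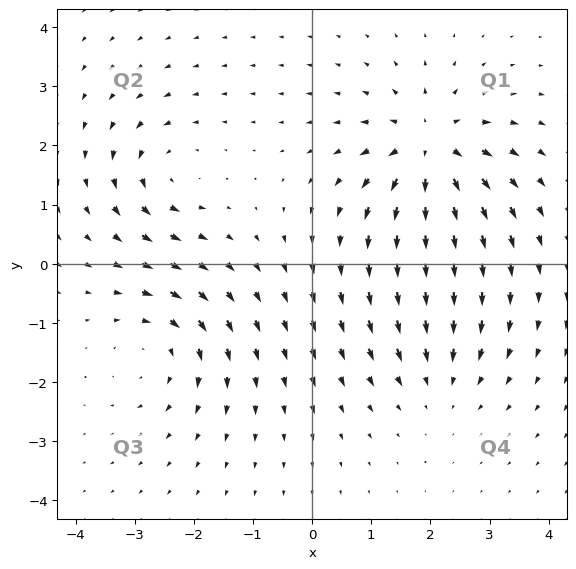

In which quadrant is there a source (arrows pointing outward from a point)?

Q1

The source sits at approximately (2.0, 2.0), which lies in quadrant Q1. The divergence there is about +6, positive as expected for a source.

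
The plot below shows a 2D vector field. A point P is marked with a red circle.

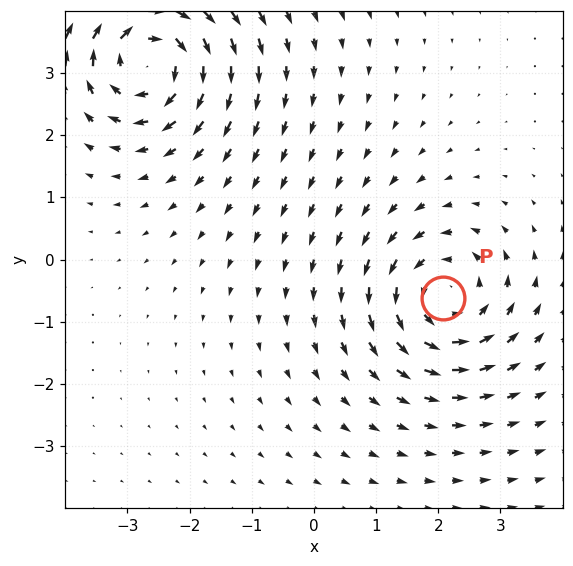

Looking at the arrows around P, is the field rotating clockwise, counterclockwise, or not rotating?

Near P at (2.1, -0.6) the arrows circulate counterclockwise. The curl (z-component) there is about +4; positive curl means counterclockwise rotation.

counterclockwise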